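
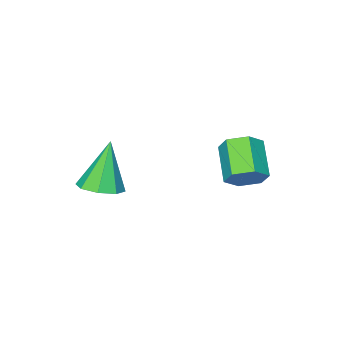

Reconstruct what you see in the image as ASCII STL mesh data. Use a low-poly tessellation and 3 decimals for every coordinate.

solid 
facet normal 0.333 0.137 -0.933
outer loop
vertex 1.155 -1.239 -1.885
vertex 0.704 -1.708 -2.115
vertex 0.691 -1.025 -2.019
endloop
endfacet
facet normal 0.199 0.793 0.576
outer loop
vertex 1.155 -1.239 -1.885
vertex 0.691 -1.025 -2.019
vertex 0.156 -1.932 -0.585
endloop
endfacet
facet normal 0.334 0.137 -0.932
outer loop
vertex 0.691 -1.025 -2.019
vertex 0.704 -1.708 -2.115
vertex 0.235 -1.211 -2.21
endloop
endfacet
facet normal -0.473 0.813 0.338
outer loop
vertex 0.691 -1.025 -2.019
vertex 0.235 -1.211 -2.21
vertex 0.156 -1.932 -0.585
endloop
endfacet
facet normal 0.334 0.137 -0.932
outer loop
vertex 0.235 -1.211 -2.21
vertex 0.704 -1.708 -2.115
vertex 0.054 -1.688 -2.345
endloop
endfacet
facet normal -0.939 0.328 0.100
outer loop
vertex 0.235 -1.211 -2.21
vertex 0.054 -1.688 -2.345
vertex 0.156 -1.932 -0.585
endloop
endfacet
facet normal 0.334 0.136 -0.933
outer loop
vertex 0.054 -1.688 -2.345
vertex 0.704 -1.708 -2.115
vertex 0.253 -2.177 -2.345
endloop
endfacet
facet normal -0.926 -0.377 0.001
outer loop
vertex 0.054 -1.688 -2.345
vertex 0.253 -2.177 -2.345
vertex 0.156 -1.932 -0.585
endloop
endfacet
facet normal 0.334 0.136 -0.933
outer loop
vertex 0.253 -2.177 -2.345
vertex 0.704 -1.708 -2.115
vertex 0.717 -2.392 -2.21
endloop
endfacet
facet normal -0.442 -0.891 0.100
outer loop
vertex 0.253 -2.177 -2.345
vertex 0.717 -2.392 -2.21
vertex 0.156 -1.932 -0.585
endloop
endfacet
facet normal 0.335 0.136 -0.932
outer loop
vertex 0.717 -2.392 -2.21
vertex 0.704 -1.708 -2.115
vertex 1.173 -2.206 -2.019
endloop
endfacet
facet normal 0.231 -0.912 0.338
outer loop
vertex 0.717 -2.392 -2.21
vertex 1.173 -2.206 -2.019
vertex 0.156 -1.932 -0.585
endloop
endfacet
facet normal 0.334 0.135 -0.933
outer loop
vertex 1.173 -2.206 -2.019
vertex 0.704 -1.708 -2.115
vertex 1.354 -1.728 -1.885
endloop
endfacet
facet normal 0.698 -0.426 0.576
outer loop
vertex 1.173 -2.206 -2.019
vertex 1.354 -1.728 -1.885
vertex 0.156 -1.932 -0.585
endloop
endfacet
facet normal 0.334 0.136 -0.933
outer loop
vertex 1.354 -1.728 -1.885
vertex 0.704 -1.708 -2.115
vertex 1.155 -1.239 -1.885
endloop
endfacet
facet normal 0.684 0.278 0.674
outer loop
vertex 1.354 -1.728 -1.885
vertex 1.155 -1.239 -1.885
vertex 0.156 -1.932 -0.585
endloop
endfacet
facet normal 0.447 0.693 -0.565
outer loop
vertex -1.593 1.064 -1.164
vertex -2.104 1.094 -1.531
vertex -2.054 1.471 -1.029
endloop
endfacet
facet normal 0.514 0.317 0.797
outer loop
vertex -1.593 1.064 -1.164
vertex -2.054 1.471 -1.029
vertex -2.166 0.176 -0.441
endloop
endfacet
facet normal 0.514 0.317 0.797
outer loop
vertex -2.166 0.176 -0.441
vertex -2.054 1.471 -1.029
vertex -2.627 0.583 -0.306
endloop
endfacet
facet normal -0.448 -0.694 0.564
outer loop
vertex -2.166 0.176 -0.441
vertex -2.627 0.583 -0.306
vertex -2.676 0.206 -0.809
endloop
endfacet
facet normal 0.448 0.693 -0.565
outer loop
vertex -2.054 1.471 -1.029
vertex -2.104 1.094 -1.531
vertex -2.565 1.501 -1.397
endloop
endfacet
facet normal -0.378 0.719 0.583
outer loop
vertex -2.054 1.471 -1.029
vertex -2.565 1.501 -1.397
vertex -2.627 0.583 -0.306
endloop
endfacet
facet normal -0.378 0.719 0.583
outer loop
vertex -2.627 0.583 -0.306
vertex -2.565 1.501 -1.397
vertex -3.138 0.613 -0.674
endloop
endfacet
facet normal -0.447 -0.694 0.564
outer loop
vertex -2.627 0.583 -0.306
vertex -3.138 0.613 -0.674
vertex -2.676 0.206 -0.809
endloop
endfacet
facet normal 0.448 0.693 -0.564
outer loop
vertex -2.565 1.501 -1.397
vertex -2.104 1.094 -1.531
vertex -2.614 1.124 -1.899
endloop
endfacet
facet normal -0.891 0.401 -0.214
outer loop
vertex -2.565 1.501 -1.397
vertex -2.614 1.124 -1.899
vertex -3.138 0.613 -0.674
endloop
endfacet
facet normal -0.891 0.401 -0.214
outer loop
vertex -3.138 0.613 -0.674
vertex -2.614 1.124 -1.899
vertex -3.187 0.236 -1.176
endloop
endfacet
facet normal -0.446 -0.694 0.565
outer loop
vertex -3.138 0.613 -0.674
vertex -3.187 0.236 -1.176
vertex -2.676 0.206 -0.809
endloop
endfacet
facet normal 0.448 0.694 -0.564
outer loop
vertex -2.614 1.124 -1.899
vertex -2.104 1.094 -1.531
vertex -2.153 0.717 -2.034
endloop
endfacet
facet normal -0.514 -0.317 -0.797
outer loop
vertex -2.614 1.124 -1.899
vertex -2.153 0.717 -2.034
vertex -3.187 0.236 -1.176
endloop
endfacet
facet normal -0.514 -0.317 -0.797
outer loop
vertex -3.187 0.236 -1.176
vertex -2.153 0.717 -2.034
vertex -2.726 -0.171 -1.311
endloop
endfacet
facet normal -0.447 -0.693 0.565
outer loop
vertex -3.187 0.236 -1.176
vertex -2.726 -0.171 -1.311
vertex -2.676 0.206 -0.809
endloop
endfacet
facet normal 0.447 0.694 -0.564
outer loop
vertex -2.153 0.717 -2.034
vertex -2.104 1.094 -1.531
vertex -1.642 0.687 -1.666
endloop
endfacet
facet normal 0.378 -0.719 -0.583
outer loop
vertex -2.153 0.717 -2.034
vertex -1.642 0.687 -1.666
vertex -2.726 -0.171 -1.311
endloop
endfacet
facet normal 0.378 -0.719 -0.583
outer loop
vertex -2.726 -0.171 -1.311
vertex -1.642 0.687 -1.666
vertex -2.215 -0.201 -0.943
endloop
endfacet
facet normal -0.448 -0.693 0.565
outer loop
vertex -2.726 -0.171 -1.311
vertex -2.215 -0.201 -0.943
vertex -2.676 0.206 -0.809
endloop
endfacet
facet normal 0.446 0.694 -0.565
outer loop
vertex -1.642 0.687 -1.666
vertex -2.104 1.094 -1.531
vertex -1.593 1.064 -1.164
endloop
endfacet
facet normal 0.891 -0.401 0.214
outer loop
vertex -1.642 0.687 -1.666
vertex -1.593 1.064 -1.164
vertex -2.215 -0.201 -0.943
endloop
endfacet
facet normal 0.891 -0.401 0.214
outer loop
vertex -2.215 -0.201 -0.943
vertex -1.593 1.064 -1.164
vertex -2.166 0.176 -0.441
endloop
endfacet
facet normal -0.448 -0.693 0.564
outer loop
vertex -2.215 -0.201 -0.943
vertex -2.166 0.176 -0.441
vertex -2.676 0.206 -0.809
endloop
endfacet

endsolid


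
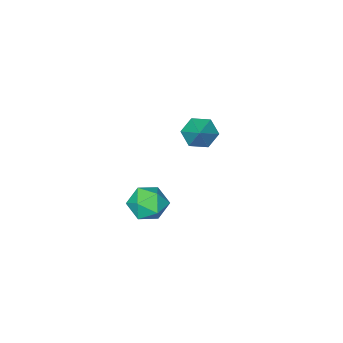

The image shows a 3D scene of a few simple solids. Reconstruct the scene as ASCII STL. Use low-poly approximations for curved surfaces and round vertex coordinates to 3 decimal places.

solid 
facet normal -0.309 0.861 0.405
outer loop
vertex 2.372 3.194 2.121
vertex 1.427 2.873 2.083
vertex 1.983 2.692 2.892
endloop
endfacet
facet normal 0.348 0.696 0.628
outer loop
vertex 2.372 3.194 2.121
vertex 1.983 2.692 2.892
vertex 2.915 2.499 2.59
endloop
endfacet
facet normal 0.769 0.637 0.054
outer loop
vertex 2.372 3.194 2.121
vertex 2.915 2.499 2.59
vertex 2.935 2.56 1.593
endloop
endfacet
facet normal 0.372 0.766 -0.524
outer loop
vertex 2.372 3.194 2.121
vertex 2.935 2.56 1.593
vertex 2.015 2.792 1.28
endloop
endfacet
facet normal -0.295 0.905 -0.307
outer loop
vertex 2.372 3.194 2.121
vertex 2.015 2.792 1.28
vertex 1.427 2.873 2.083
endloop
endfacet
facet normal 0.318 0.056 0.946
outer loop
vertex 2.915 2.499 2.59
vertex 1.983 2.692 2.892
vertex 2.305 1.748 2.84
endloop
endfacet
facet normal -0.744 0.325 0.584
outer loop
vertex 1.983 2.692 2.892
vertex 1.427 2.873 2.083
vertex 1.385 1.98 2.527
endloop
endfacet
facet normal -0.721 0.397 -0.568
outer loop
vertex 1.427 2.873 2.083
vertex 2.015 2.792 1.28
vertex 1.405 2.041 1.53
endloop
endfacet
facet normal 0.356 0.172 -0.919
outer loop
vertex 2.015 2.792 1.28
vertex 2.935 2.56 1.593
vertex 2.337 1.848 1.228
endloop
endfacet
facet normal 0.999 -0.038 0.018
outer loop
vertex 2.935 2.56 1.593
vertex 2.915 2.499 2.59
vertex 2.893 1.667 2.037
endloop
endfacet
facet normal -0.372 -0.766 0.524
outer loop
vertex 1.948 1.346 1.999
vertex 2.305 1.748 2.84
vertex 1.385 1.98 2.527
endloop
endfacet
facet normal -0.769 -0.637 -0.054
outer loop
vertex 1.948 1.346 1.999
vertex 1.385 1.98 2.527
vertex 1.405 2.041 1.53
endloop
endfacet
facet normal -0.348 -0.696 -0.628
outer loop
vertex 1.948 1.346 1.999
vertex 1.405 2.041 1.53
vertex 2.337 1.848 1.228
endloop
endfacet
facet normal 0.309 -0.861 -0.405
outer loop
vertex 1.948 1.346 1.999
vertex 2.337 1.848 1.228
vertex 2.893 1.667 2.037
endloop
endfacet
facet normal 0.295 -0.905 0.307
outer loop
vertex 1.948 1.346 1.999
vertex 2.893 1.667 2.037
vertex 2.305 1.748 2.84
endloop
endfacet
facet normal -0.356 -0.172 0.919
outer loop
vertex 1.385 1.98 2.527
vertex 2.305 1.748 2.84
vertex 1.983 2.692 2.892
endloop
endfacet
facet normal -0.999 0.038 -0.018
outer loop
vertex 1.405 2.041 1.53
vertex 1.385 1.98 2.527
vertex 1.427 2.873 2.083
endloop
endfacet
facet normal -0.318 -0.056 -0.946
outer loop
vertex 2.337 1.848 1.228
vertex 1.405 2.041 1.53
vertex 2.015 2.792 1.28
endloop
endfacet
facet normal 0.744 -0.325 -0.584
outer loop
vertex 2.893 1.667 2.037
vertex 2.337 1.848 1.228
vertex 2.935 2.56 1.593
endloop
endfacet
facet normal 0.721 -0.397 0.568
outer loop
vertex 2.305 1.748 2.84
vertex 2.893 1.667 2.037
vertex 2.915 2.499 2.59
endloop
endfacet
facet normal -0.520 -0.598 -0.610
outer loop
vertex -3.203 -1.492 0.79
vertex -3.876 -1.515 1.387
vertex -3.861 -0.879 0.75
endloop
endfacet
facet normal 0.630 0.649 -0.427
outer loop
vertex -3.203 -1.492 0.79
vertex -3.861 -0.879 0.75
vertex -3.084 -0.605 2.313
endloop
endfacet
facet normal -0.521 -0.598 -0.609
outer loop
vertex -3.861 -0.879 0.75
vertex -3.876 -1.515 1.387
vertex -4.534 -0.902 1.348
endloop
endfacet
facet normal -0.130 0.986 -0.108
outer loop
vertex -3.861 -0.879 0.75
vertex -4.534 -0.902 1.348
vertex -3.084 -0.605 2.313
endloop
endfacet
facet normal -0.521 -0.598 -0.609
outer loop
vertex -4.534 -0.902 1.348
vertex -3.876 -1.515 1.387
vertex -4.548 -1.538 1.985
endloop
endfacet
facet normal -0.522 0.609 0.597
outer loop
vertex -4.534 -0.902 1.348
vertex -4.548 -1.538 1.985
vertex -3.084 -0.605 2.313
endloop
endfacet
facet normal -0.521 -0.599 -0.608
outer loop
vertex -4.548 -1.538 1.985
vertex -3.876 -1.515 1.387
vertex -3.89 -2.15 2.024
endloop
endfacet
facet normal -0.154 -0.103 0.983
outer loop
vertex -4.548 -1.538 1.985
vertex -3.89 -2.15 2.024
vertex -3.084 -0.605 2.313
endloop
endfacet
facet normal -0.520 -0.599 -0.609
outer loop
vertex -3.89 -2.15 2.024
vertex -3.876 -1.515 1.387
vertex -3.218 -2.127 1.427
endloop
endfacet
facet normal 0.605 -0.440 0.664
outer loop
vertex -3.89 -2.15 2.024
vertex -3.218 -2.127 1.427
vertex -3.084 -0.605 2.313
endloop
endfacet
facet normal -0.520 -0.599 -0.609
outer loop
vertex -3.218 -2.127 1.427
vertex -3.876 -1.515 1.387
vertex -3.203 -1.492 0.79
endloop
endfacet
facet normal 0.997 -0.064 -0.041
outer loop
vertex -3.218 -2.127 1.427
vertex -3.203 -1.492 0.79
vertex -3.084 -0.605 2.313
endloop
endfacet

endsolid


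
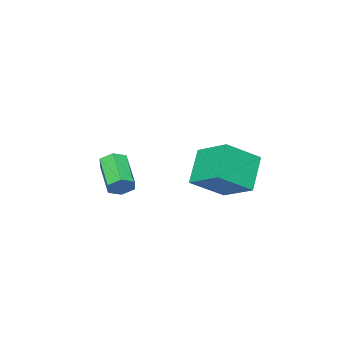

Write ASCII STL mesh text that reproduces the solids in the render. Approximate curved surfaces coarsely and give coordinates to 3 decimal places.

solid 
facet normal 0.461 0.739 -0.492
outer loop
vertex -0.013 -3.74 0.605
vertex -0.358 -3.295 0.95
vertex 0.225 -3.508 1.176
endloop
endfacet
facet normal 0.811 -0.576 -0.104
outer loop
vertex -0.013 -3.74 0.605
vertex 0.225 -3.508 1.176
vertex -0.858 -5.091 1.506
endloop
endfacet
facet normal 0.811 -0.576 -0.104
outer loop
vertex -0.858 -5.091 1.506
vertex 0.225 -3.508 1.176
vertex -0.62 -4.859 2.076
endloop
endfacet
facet normal -0.462 -0.737 0.493
outer loop
vertex -0.858 -5.091 1.506
vertex -0.62 -4.859 2.076
vertex -1.202 -4.645 1.85
endloop
endfacet
facet normal 0.461 0.738 -0.493
outer loop
vertex 0.225 -3.508 1.176
vertex -0.358 -3.295 0.95
vertex -0.12 -3.063 1.52
endloop
endfacet
facet normal 0.717 0.016 0.697
outer loop
vertex 0.225 -3.508 1.176
vertex -0.12 -3.063 1.52
vertex -0.62 -4.859 2.076
endloop
endfacet
facet normal 0.717 0.016 0.697
outer loop
vertex -0.62 -4.859 2.076
vertex -0.12 -3.063 1.52
vertex -0.965 -4.414 2.421
endloop
endfacet
facet normal -0.462 -0.739 0.491
outer loop
vertex -0.62 -4.859 2.076
vertex -0.965 -4.414 2.421
vertex -1.202 -4.645 1.85
endloop
endfacet
facet normal 0.462 0.737 -0.493
outer loop
vertex -0.12 -3.063 1.52
vertex -0.358 -3.295 0.95
vertex -0.702 -2.849 1.294
endloop
endfacet
facet normal -0.093 0.592 0.800
outer loop
vertex -0.12 -3.063 1.52
vertex -0.702 -2.849 1.294
vertex -0.965 -4.414 2.421
endloop
endfacet
facet normal -0.093 0.592 0.800
outer loop
vertex -0.965 -4.414 2.421
vertex -0.702 -2.849 1.294
vertex -1.547 -4.2 2.195
endloop
endfacet
facet normal -0.462 -0.739 0.491
outer loop
vertex -0.965 -4.414 2.421
vertex -1.547 -4.2 2.195
vertex -1.202 -4.645 1.85
endloop
endfacet
facet normal 0.462 0.737 -0.493
outer loop
vertex -0.702 -2.849 1.294
vertex -0.358 -3.295 0.95
vertex -0.94 -3.081 0.724
endloop
endfacet
facet normal -0.811 0.576 0.104
outer loop
vertex -0.702 -2.849 1.294
vertex -0.94 -3.081 0.724
vertex -1.547 -4.2 2.195
endloop
endfacet
facet normal -0.811 0.576 0.104
outer loop
vertex -1.547 -4.2 2.195
vertex -0.94 -3.081 0.724
vertex -1.785 -4.432 1.624
endloop
endfacet
facet normal -0.461 -0.739 0.492
outer loop
vertex -1.547 -4.2 2.195
vertex -1.785 -4.432 1.624
vertex -1.202 -4.645 1.85
endloop
endfacet
facet normal 0.462 0.739 -0.491
outer loop
vertex -0.94 -3.081 0.724
vertex -0.358 -3.295 0.95
vertex -0.595 -3.526 0.379
endloop
endfacet
facet normal -0.717 -0.016 -0.697
outer loop
vertex -0.94 -3.081 0.724
vertex -0.595 -3.526 0.379
vertex -1.785 -4.432 1.624
endloop
endfacet
facet normal -0.717 -0.017 -0.697
outer loop
vertex -1.785 -4.432 1.624
vertex -0.595 -3.526 0.379
vertex -1.44 -4.877 1.28
endloop
endfacet
facet normal -0.461 -0.738 0.493
outer loop
vertex -1.785 -4.432 1.624
vertex -1.44 -4.877 1.28
vertex -1.202 -4.645 1.85
endloop
endfacet
facet normal 0.462 0.739 -0.491
outer loop
vertex -0.595 -3.526 0.379
vertex -0.358 -3.295 0.95
vertex -0.013 -3.74 0.605
endloop
endfacet
facet normal 0.093 -0.592 -0.800
outer loop
vertex -0.595 -3.526 0.379
vertex -0.013 -3.74 0.605
vertex -1.44 -4.877 1.28
endloop
endfacet
facet normal 0.093 -0.592 -0.800
outer loop
vertex -1.44 -4.877 1.28
vertex -0.013 -3.74 0.605
vertex -0.858 -5.091 1.506
endloop
endfacet
facet normal -0.462 -0.737 0.493
outer loop
vertex -1.44 -4.877 1.28
vertex -0.858 -5.091 1.506
vertex -1.202 -4.645 1.85
endloop
endfacet
facet normal -0.613 -0.317 0.724
outer loop
vertex -2.528 -0.987 3.105
vertex -2.435 0.685 3.915
vertex -4.011 -0.417 2.1
endloop
endfacet
facet normal -0.050 -0.899 -0.435
outer loop
vertex -2.865 0.175 0.745
vertex -2.528 -0.987 3.105
vertex -4.011 -0.417 2.1
endloop
endfacet
facet normal -0.613 -0.316 0.724
outer loop
vertex -4.011 -0.417 2.1
vertex -2.435 0.685 3.915
vertex -3.918 1.255 2.909
endloop
endfacet
facet normal -0.789 0.303 -0.535
outer loop
vertex -3.918 1.255 2.909
vertex -2.865 0.175 0.745
vertex -4.011 -0.417 2.1
endloop
endfacet
facet normal 0.789 -0.303 0.535
outer loop
vertex -2.528 -0.987 3.105
vertex -1.289 1.277 2.56
vertex -2.435 0.685 3.915
endloop
endfacet
facet normal -0.050 -0.899 -0.435
outer loop
vertex -1.382 -0.395 1.751
vertex -2.528 -0.987 3.105
vertex -2.865 0.175 0.745
endloop
endfacet
facet normal 0.789 -0.303 0.535
outer loop
vertex -1.382 -0.395 1.751
vertex -1.289 1.277 2.56
vertex -2.528 -0.987 3.105
endloop
endfacet
facet normal 0.050 0.899 0.435
outer loop
vertex -2.435 0.685 3.915
vertex -1.289 1.277 2.56
vertex -3.918 1.255 2.909
endloop
endfacet
facet normal -0.789 0.303 -0.535
outer loop
vertex -2.772 1.847 1.555
vertex -2.865 0.175 0.745
vertex -3.918 1.255 2.909
endloop
endfacet
facet normal 0.050 0.899 0.436
outer loop
vertex -3.918 1.255 2.909
vertex -1.289 1.277 2.56
vertex -2.772 1.847 1.555
endloop
endfacet
facet normal 0.613 0.317 -0.724
outer loop
vertex -2.772 1.847 1.555
vertex -1.382 -0.395 1.751
vertex -2.865 0.175 0.745
endloop
endfacet
facet normal 0.613 0.316 -0.724
outer loop
vertex -1.289 1.277 2.56
vertex -1.382 -0.395 1.751
vertex -2.772 1.847 1.555
endloop
endfacet

endsolid


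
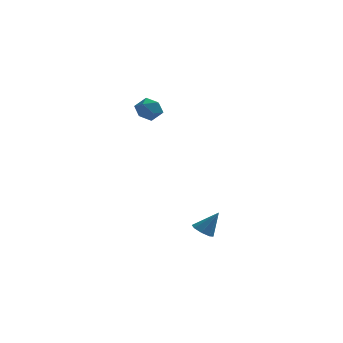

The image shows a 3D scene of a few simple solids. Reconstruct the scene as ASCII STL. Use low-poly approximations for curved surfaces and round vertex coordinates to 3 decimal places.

solid 
facet normal -0.636 -0.092 0.766
outer loop
vertex -2.399 2.558 3.318
vertex -1.993 2.085 3.598
vertex -1.904 2.745 3.751
endloop
endfacet
facet normal -0.652 0.570 0.500
outer loop
vertex -2.399 2.558 3.318
vertex -1.904 2.745 3.751
vertex -2.019 3.11 3.185
endloop
endfacet
facet normal -0.829 0.525 -0.191
outer loop
vertex -2.399 2.558 3.318
vertex -2.019 3.11 3.185
vertex -2.178 2.676 2.682
endloop
endfacet
facet normal -0.922 -0.164 -0.351
outer loop
vertex -2.399 2.558 3.318
vertex -2.178 2.676 2.682
vertex -2.162 2.042 2.937
endloop
endfacet
facet normal -0.802 -0.546 0.241
outer loop
vertex -2.399 2.558 3.318
vertex -2.162 2.042 2.937
vertex -1.993 2.085 3.598
endloop
endfacet
facet normal 0.006 0.841 0.541
outer loop
vertex -2.019 3.11 3.185
vertex -1.904 2.745 3.751
vertex -1.378 2.978 3.383
endloop
endfacet
facet normal 0.033 -0.230 0.973
outer loop
vertex -1.904 2.745 3.751
vertex -1.993 2.085 3.598
vertex -1.362 2.344 3.638
endloop
endfacet
facet normal -0.237 -0.964 0.123
outer loop
vertex -1.993 2.085 3.598
vertex -2.162 2.042 2.937
vertex -1.521 1.91 3.135
endloop
endfacet
facet normal -0.430 -0.346 -0.834
outer loop
vertex -2.162 2.042 2.937
vertex -2.178 2.676 2.682
vertex -1.636 2.275 2.569
endloop
endfacet
facet normal -0.279 0.769 -0.575
outer loop
vertex -2.178 2.676 2.682
vertex -2.019 3.11 3.185
vertex -1.547 2.935 2.722
endloop
endfacet
facet normal 0.922 0.164 0.351
outer loop
vertex -1.141 2.462 3.002
vertex -1.378 2.978 3.383
vertex -1.362 2.344 3.638
endloop
endfacet
facet normal 0.829 -0.525 0.191
outer loop
vertex -1.141 2.462 3.002
vertex -1.362 2.344 3.638
vertex -1.521 1.91 3.135
endloop
endfacet
facet normal 0.652 -0.570 -0.500
outer loop
vertex -1.141 2.462 3.002
vertex -1.521 1.91 3.135
vertex -1.636 2.275 2.569
endloop
endfacet
facet normal 0.636 0.092 -0.766
outer loop
vertex -1.141 2.462 3.002
vertex -1.636 2.275 2.569
vertex -1.547 2.935 2.722
endloop
endfacet
facet normal 0.802 0.546 -0.241
outer loop
vertex -1.141 2.462 3.002
vertex -1.547 2.935 2.722
vertex -1.378 2.978 3.383
endloop
endfacet
facet normal 0.430 0.346 0.834
outer loop
vertex -1.362 2.344 3.638
vertex -1.378 2.978 3.383
vertex -1.904 2.745 3.751
endloop
endfacet
facet normal 0.279 -0.769 0.575
outer loop
vertex -1.521 1.91 3.135
vertex -1.362 2.344 3.638
vertex -1.993 2.085 3.598
endloop
endfacet
facet normal -0.006 -0.841 -0.541
outer loop
vertex -1.636 2.275 2.569
vertex -1.521 1.91 3.135
vertex -2.162 2.042 2.937
endloop
endfacet
facet normal -0.033 0.230 -0.973
outer loop
vertex -1.547 2.935 2.722
vertex -1.636 2.275 2.569
vertex -2.178 2.676 2.682
endloop
endfacet
facet normal 0.237 0.964 -0.123
outer loop
vertex -1.378 2.978 3.383
vertex -1.547 2.935 2.722
vertex -2.019 3.11 3.185
endloop
endfacet
facet normal -0.545 -0.170 -0.821
outer loop
vertex 0.993 -0.154 -3.229
vertex 0.684 0.286 -3.115
vertex 1.145 0.198 -3.403
endloop
endfacet
facet normal 0.907 -0.418 -0.052
outer loop
vertex 0.993 -0.154 -3.229
vertex 1.145 0.198 -3.403
vertex 1.356 0.494 -2.105
endloop
endfacet
facet normal -0.545 -0.167 -0.821
outer loop
vertex 1.145 0.198 -3.403
vertex 0.684 0.286 -3.115
vertex 1.027 0.602 -3.407
endloop
endfacet
facet normal 0.938 0.272 -0.214
outer loop
vertex 1.145 0.198 -3.403
vertex 1.027 0.602 -3.407
vertex 1.356 0.494 -2.105
endloop
endfacet
facet normal -0.544 -0.169 -0.822
outer loop
vertex 1.027 0.602 -3.407
vertex 0.684 0.286 -3.115
vertex 0.708 0.821 -3.241
endloop
endfacet
facet normal 0.541 0.839 -0.067
outer loop
vertex 1.027 0.602 -3.407
vertex 0.708 0.821 -3.241
vertex 1.356 0.494 -2.105
endloop
endfacet
facet normal -0.547 -0.169 -0.820
outer loop
vertex 0.708 0.821 -3.241
vertex 0.684 0.286 -3.115
vertex 0.376 0.727 -3.0
endloop
endfacet
facet normal -0.050 0.952 0.302
outer loop
vertex 0.708 0.821 -3.241
vertex 0.376 0.727 -3.0
vertex 1.356 0.494 -2.105
endloop
endfacet
facet normal -0.546 -0.167 -0.821
outer loop
vertex 0.376 0.727 -3.0
vertex 0.684 0.286 -3.115
vertex 0.224 0.375 -2.827
endloop
endfacet
facet normal -0.491 0.546 0.679
outer loop
vertex 0.376 0.727 -3.0
vertex 0.224 0.375 -2.827
vertex 1.356 0.494 -2.105
endloop
endfacet
facet normal -0.546 -0.170 -0.820
outer loop
vertex 0.224 0.375 -2.827
vertex 0.684 0.286 -3.115
vertex 0.342 -0.029 -2.822
endloop
endfacet
facet normal -0.522 -0.142 0.841
outer loop
vertex 0.224 0.375 -2.827
vertex 0.342 -0.029 -2.822
vertex 1.356 0.494 -2.105
endloop
endfacet
facet normal -0.547 -0.169 -0.820
outer loop
vertex 0.342 -0.029 -2.822
vertex 0.684 0.286 -3.115
vertex 0.66 -0.249 -2.989
endloop
endfacet
facet normal -0.126 -0.709 0.694
outer loop
vertex 0.342 -0.029 -2.822
vertex 0.66 -0.249 -2.989
vertex 1.356 0.494 -2.105
endloop
endfacet
facet normal -0.544 -0.169 -0.822
outer loop
vertex 0.66 -0.249 -2.989
vertex 0.684 0.286 -3.115
vertex 0.993 -0.154 -3.229
endloop
endfacet
facet normal 0.468 -0.823 0.323
outer loop
vertex 0.66 -0.249 -2.989
vertex 0.993 -0.154 -3.229
vertex 1.356 0.494 -2.105
endloop
endfacet

endsolid


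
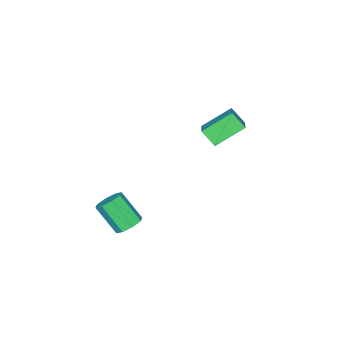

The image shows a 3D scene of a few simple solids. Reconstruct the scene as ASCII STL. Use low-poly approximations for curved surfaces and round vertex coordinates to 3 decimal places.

solid 
facet normal -0.060 0.659 -0.750
outer loop
vertex 4.533 -2.371 -2.174
vertex 3.742 -2.588 -2.302
vertex 4.127 -2.021 -1.834
endloop
endfacet
facet normal 0.766 0.511 0.389
outer loop
vertex 4.533 -2.371 -2.174
vertex 4.127 -2.021 -1.834
vertex 4.649 -3.676 -0.689
endloop
endfacet
facet normal 0.767 0.511 0.389
outer loop
vertex 4.649 -3.676 -0.689
vertex 4.127 -2.021 -1.834
vertex 4.243 -3.325 -0.349
endloop
endfacet
facet normal 0.058 -0.659 0.750
outer loop
vertex 4.649 -3.676 -0.689
vertex 4.243 -3.325 -0.349
vertex 3.858 -3.892 -0.818
endloop
endfacet
facet normal -0.057 0.658 -0.750
outer loop
vertex 4.127 -2.021 -1.834
vertex 3.742 -2.588 -2.302
vertex 3.495 -2.002 -1.769
endloop
endfacet
facet normal 0.090 0.752 0.653
outer loop
vertex 4.127 -2.021 -1.834
vertex 3.495 -2.002 -1.769
vertex 4.243 -3.325 -0.349
endloop
endfacet
facet normal 0.089 0.752 0.654
outer loop
vertex 4.243 -3.325 -0.349
vertex 3.495 -2.002 -1.769
vertex 3.611 -3.307 -0.284
endloop
endfacet
facet normal 0.058 -0.659 0.749
outer loop
vertex 4.243 -3.325 -0.349
vertex 3.611 -3.307 -0.284
vertex 3.858 -3.892 -0.818
endloop
endfacet
facet normal -0.060 0.658 -0.751
outer loop
vertex 3.495 -2.002 -1.769
vertex 3.742 -2.588 -2.302
vertex 3.008 -2.327 -2.015
endloop
endfacet
facet normal -0.639 0.552 0.535
outer loop
vertex 3.495 -2.002 -1.769
vertex 3.008 -2.327 -2.015
vertex 3.611 -3.307 -0.284
endloop
endfacet
facet normal -0.639 0.552 0.535
outer loop
vertex 3.611 -3.307 -0.284
vertex 3.008 -2.327 -2.015
vertex 3.124 -3.631 -0.531
endloop
endfacet
facet normal 0.059 -0.659 0.749
outer loop
vertex 3.611 -3.307 -0.284
vertex 3.124 -3.631 -0.531
vertex 3.858 -3.892 -0.818
endloop
endfacet
facet normal -0.058 0.660 -0.749
outer loop
vertex 3.008 -2.327 -2.015
vertex 3.742 -2.588 -2.302
vertex 2.951 -2.804 -2.431
endloop
endfacet
facet normal -0.994 0.029 0.103
outer loop
vertex 3.008 -2.327 -2.015
vertex 2.951 -2.804 -2.431
vertex 3.124 -3.631 -0.531
endloop
endfacet
facet normal -0.994 0.029 0.103
outer loop
vertex 3.124 -3.631 -0.531
vertex 2.951 -2.804 -2.431
vertex 3.067 -4.109 -0.946
endloop
endfacet
facet normal 0.059 -0.658 0.750
outer loop
vertex 3.124 -3.631 -0.531
vertex 3.067 -4.109 -0.946
vertex 3.858 -3.892 -0.818
endloop
endfacet
facet normal -0.058 0.659 -0.750
outer loop
vertex 2.951 -2.804 -2.431
vertex 3.742 -2.588 -2.302
vertex 3.357 -3.155 -2.771
endloop
endfacet
facet normal -0.767 -0.511 -0.389
outer loop
vertex 2.951 -2.804 -2.431
vertex 3.357 -3.155 -2.771
vertex 3.067 -4.109 -0.946
endloop
endfacet
facet normal -0.766 -0.511 -0.389
outer loop
vertex 3.067 -4.109 -0.946
vertex 3.357 -3.155 -2.771
vertex 3.473 -4.459 -1.286
endloop
endfacet
facet normal 0.060 -0.659 0.750
outer loop
vertex 3.067 -4.109 -0.946
vertex 3.473 -4.459 -1.286
vertex 3.858 -3.892 -0.818
endloop
endfacet
facet normal -0.058 0.659 -0.749
outer loop
vertex 3.357 -3.155 -2.771
vertex 3.742 -2.588 -2.302
vertex 3.989 -3.173 -2.836
endloop
endfacet
facet normal -0.089 -0.752 -0.653
outer loop
vertex 3.357 -3.155 -2.771
vertex 3.989 -3.173 -2.836
vertex 3.473 -4.459 -1.286
endloop
endfacet
facet normal -0.090 -0.752 -0.653
outer loop
vertex 3.473 -4.459 -1.286
vertex 3.989 -3.173 -2.836
vertex 4.105 -4.478 -1.351
endloop
endfacet
facet normal 0.057 -0.658 0.750
outer loop
vertex 3.473 -4.459 -1.286
vertex 4.105 -4.478 -1.351
vertex 3.858 -3.892 -0.818
endloop
endfacet
facet normal -0.059 0.659 -0.749
outer loop
vertex 3.989 -3.173 -2.836
vertex 3.742 -2.588 -2.302
vertex 4.476 -2.849 -2.589
endloop
endfacet
facet normal 0.639 -0.552 -0.535
outer loop
vertex 3.989 -3.173 -2.836
vertex 4.476 -2.849 -2.589
vertex 4.105 -4.478 -1.351
endloop
endfacet
facet normal 0.639 -0.552 -0.535
outer loop
vertex 4.105 -4.478 -1.351
vertex 4.476 -2.849 -2.589
vertex 4.592 -4.153 -1.105
endloop
endfacet
facet normal 0.060 -0.658 0.751
outer loop
vertex 4.105 -4.478 -1.351
vertex 4.592 -4.153 -1.105
vertex 3.858 -3.892 -0.818
endloop
endfacet
facet normal -0.059 0.658 -0.750
outer loop
vertex 4.476 -2.849 -2.589
vertex 3.742 -2.588 -2.302
vertex 4.533 -2.371 -2.174
endloop
endfacet
facet normal 0.994 -0.029 -0.103
outer loop
vertex 4.476 -2.849 -2.589
vertex 4.533 -2.371 -2.174
vertex 4.592 -4.153 -1.105
endloop
endfacet
facet normal 0.994 -0.029 -0.103
outer loop
vertex 4.592 -4.153 -1.105
vertex 4.533 -2.371 -2.174
vertex 4.649 -3.676 -0.689
endloop
endfacet
facet normal 0.058 -0.660 0.749
outer loop
vertex 4.592 -4.153 -1.105
vertex 4.649 -3.676 -0.689
vertex 3.858 -3.892 -0.818
endloop
endfacet
facet normal -0.696 -0.544 -0.469
outer loop
vertex -4.14 -1.978 2.698
vertex -4.23 -1.14 1.858
vertex -2.704 -2.893 1.629
endloop
endfacet
facet normal 0.076 -0.705 0.705
outer loop
vertex -1.41 -1.88 2.502
vertex -4.14 -1.978 2.698
vertex -2.704 -2.893 1.629
endloop
endfacet
facet normal -0.695 -0.544 -0.469
outer loop
vertex -2.704 -2.893 1.629
vertex -4.23 -1.14 1.858
vertex -2.794 -2.054 0.79
endloop
endfacet
facet normal 0.715 -0.455 -0.531
outer loop
vertex -2.794 -2.054 0.79
vertex -1.41 -1.88 2.502
vertex -2.704 -2.893 1.629
endloop
endfacet
facet normal -0.715 0.455 0.531
outer loop
vertex -4.14 -1.978 2.698
vertex -2.936 -0.127 2.731
vertex -4.23 -1.14 1.858
endloop
endfacet
facet normal 0.076 -0.705 0.705
outer loop
vertex -2.846 -0.966 3.57
vertex -4.14 -1.978 2.698
vertex -1.41 -1.88 2.502
endloop
endfacet
facet normal -0.714 0.455 0.532
outer loop
vertex -2.846 -0.966 3.57
vertex -2.936 -0.127 2.731
vertex -4.14 -1.978 2.698
endloop
endfacet
facet normal -0.076 0.705 -0.705
outer loop
vertex -4.23 -1.14 1.858
vertex -2.936 -0.127 2.731
vertex -2.794 -2.054 0.79
endloop
endfacet
facet normal 0.714 -0.456 -0.531
outer loop
vertex -1.5 -1.042 1.662
vertex -1.41 -1.88 2.502
vertex -2.794 -2.054 0.79
endloop
endfacet
facet normal -0.076 0.705 -0.705
outer loop
vertex -2.794 -2.054 0.79
vertex -2.936 -0.127 2.731
vertex -1.5 -1.042 1.662
endloop
endfacet
facet normal 0.695 0.545 0.469
outer loop
vertex -1.5 -1.042 1.662
vertex -2.846 -0.966 3.57
vertex -1.41 -1.88 2.502
endloop
endfacet
facet normal 0.696 0.544 0.469
outer loop
vertex -2.936 -0.127 2.731
vertex -2.846 -0.966 3.57
vertex -1.5 -1.042 1.662
endloop
endfacet

endsolid


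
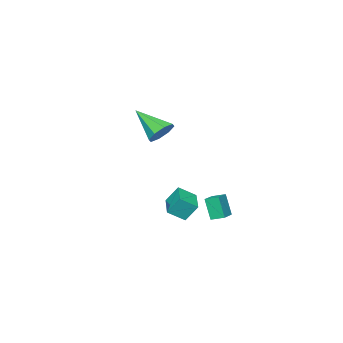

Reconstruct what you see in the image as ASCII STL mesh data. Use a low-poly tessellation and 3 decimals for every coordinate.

solid 
facet normal -0.294 0.477 0.828
outer loop
vertex -1.337 -2.369 -2.721
vertex -0.132 -1.249 -2.937
vertex -2.07 -1.704 -3.364
endloop
endfacet
facet normal -0.727 -0.675 0.131
outer loop
vertex -1.708 -2.291 -4.383
vertex -1.337 -2.369 -2.721
vertex -2.07 -1.704 -3.364
endloop
endfacet
facet normal -0.294 0.477 0.828
outer loop
vertex -2.07 -1.704 -3.364
vertex -0.132 -1.249 -2.937
vertex -0.864 -0.584 -3.58
endloop
endfacet
facet normal -0.621 0.563 -0.545
outer loop
vertex -0.864 -0.584 -3.58
vertex -1.708 -2.291 -4.383
vertex -2.07 -1.704 -3.364
endloop
endfacet
facet normal 0.621 -0.563 0.545
outer loop
vertex -1.337 -2.369 -2.721
vertex 0.23 -1.836 -3.956
vertex -0.132 -1.249 -2.937
endloop
endfacet
facet normal -0.727 -0.674 0.131
outer loop
vertex -0.976 -2.956 -3.74
vertex -1.337 -2.369 -2.721
vertex -1.708 -2.291 -4.383
endloop
endfacet
facet normal 0.621 -0.564 0.545
outer loop
vertex -0.976 -2.956 -3.74
vertex 0.23 -1.836 -3.956
vertex -1.337 -2.369 -2.721
endloop
endfacet
facet normal 0.727 0.674 -0.130
outer loop
vertex -0.132 -1.249 -2.937
vertex 0.23 -1.836 -3.956
vertex -0.864 -0.584 -3.58
endloop
endfacet
facet normal -0.621 0.563 -0.545
outer loop
vertex -0.503 -1.171 -4.599
vertex -1.708 -2.291 -4.383
vertex -0.864 -0.584 -3.58
endloop
endfacet
facet normal 0.727 0.674 -0.131
outer loop
vertex -0.864 -0.584 -3.58
vertex 0.23 -1.836 -3.956
vertex -0.503 -1.171 -4.599
endloop
endfacet
facet normal 0.295 -0.477 -0.828
outer loop
vertex -0.503 -1.171 -4.599
vertex -0.976 -2.956 -3.74
vertex -1.708 -2.291 -4.383
endloop
endfacet
facet normal 0.294 -0.477 -0.828
outer loop
vertex 0.23 -1.836 -3.956
vertex -0.976 -2.956 -3.74
vertex -0.503 -1.171 -4.599
endloop
endfacet
facet normal -0.057 0.795 -0.603
outer loop
vertex 2.958 -0.596 2.28
vertex 2.66 -0.122 2.933
vertex 3.44 -0.304 2.619
endloop
endfacet
facet normal 0.654 -0.669 -0.354
outer loop
vertex 2.958 -0.596 2.28
vertex 3.44 -0.304 2.619
vertex 2.78 -1.778 4.187
endloop
endfacet
facet normal -0.057 0.796 -0.602
outer loop
vertex 3.44 -0.304 2.619
vertex 2.66 -0.122 2.933
vertex 3.466 0.094 3.143
endloop
endfacet
facet normal 0.952 -0.264 0.153
outer loop
vertex 3.44 -0.304 2.619
vertex 3.466 0.094 3.143
vertex 2.78 -1.778 4.187
endloop
endfacet
facet normal -0.056 0.796 -0.603
outer loop
vertex 3.466 0.094 3.143
vertex 2.66 -0.122 2.933
vertex 3.02 0.366 3.543
endloop
endfacet
facet normal 0.705 0.131 0.697
outer loop
vertex 3.466 0.094 3.143
vertex 3.02 0.366 3.543
vertex 2.78 -1.778 4.187
endloop
endfacet
facet normal -0.059 0.796 -0.602
outer loop
vertex 3.02 0.366 3.543
vertex 2.66 -0.122 2.933
vertex 2.363 0.351 3.587
endloop
endfacet
facet normal 0.058 0.281 0.958
outer loop
vertex 3.02 0.366 3.543
vertex 2.363 0.351 3.587
vertex 2.78 -1.778 4.187
endloop
endfacet
facet normal -0.058 0.796 -0.602
outer loop
vertex 2.363 0.351 3.587
vertex 2.66 -0.122 2.933
vertex 1.88 0.059 3.247
endloop
endfacet
facet normal -0.613 0.101 0.784
outer loop
vertex 2.363 0.351 3.587
vertex 1.88 0.059 3.247
vertex 2.78 -1.778 4.187
endloop
endfacet
facet normal -0.058 0.796 -0.603
outer loop
vertex 1.88 0.059 3.247
vertex 2.66 -0.122 2.933
vertex 1.855 -0.339 2.724
endloop
endfacet
facet normal -0.911 -0.305 0.276
outer loop
vertex 1.88 0.059 3.247
vertex 1.855 -0.339 2.724
vertex 2.78 -1.778 4.187
endloop
endfacet
facet normal -0.058 0.796 -0.603
outer loop
vertex 1.855 -0.339 2.724
vertex 2.66 -0.122 2.933
vertex 2.301 -0.61 2.323
endloop
endfacet
facet normal -0.664 -0.698 -0.267
outer loop
vertex 1.855 -0.339 2.724
vertex 2.301 -0.61 2.323
vertex 2.78 -1.778 4.187
endloop
endfacet
facet normal -0.056 0.796 -0.603
outer loop
vertex 2.301 -0.61 2.323
vertex 2.66 -0.122 2.933
vertex 2.958 -0.596 2.28
endloop
endfacet
facet normal -0.016 -0.849 -0.528
outer loop
vertex 2.301 -0.61 2.323
vertex 2.958 -0.596 2.28
vertex 2.78 -1.778 4.187
endloop
endfacet
facet normal -0.917 -0.344 -0.200
outer loop
vertex -1.65 -0.29 -2.944
vertex -1.963 0.407 -2.707
vertex -1.546 0.211 -4.28
endloop
endfacet
facet normal 0.391 -0.872 -0.296
outer loop
vertex -0.417 0.633 -4.033
vertex -1.65 -0.29 -2.944
vertex -1.546 0.211 -4.28
endloop
endfacet
facet normal -0.918 -0.343 -0.201
outer loop
vertex -1.546 0.211 -4.28
vertex -1.963 0.407 -2.707
vertex -1.858 0.908 -4.043
endloop
endfacet
facet normal 0.073 0.350 -0.934
outer loop
vertex -1.858 0.908 -4.043
vertex -0.417 0.633 -4.033
vertex -1.546 0.211 -4.28
endloop
endfacet
facet normal -0.073 -0.350 0.934
outer loop
vertex -1.65 -0.29 -2.944
vertex -0.834 0.829 -2.46
vertex -1.963 0.407 -2.707
endloop
endfacet
facet normal 0.391 -0.872 -0.296
outer loop
vertex -0.522 0.132 -2.697
vertex -1.65 -0.29 -2.944
vertex -0.417 0.633 -4.033
endloop
endfacet
facet normal -0.073 -0.350 0.934
outer loop
vertex -0.522 0.132 -2.697
vertex -0.834 0.829 -2.46
vertex -1.65 -0.29 -2.944
endloop
endfacet
facet normal -0.391 0.872 0.296
outer loop
vertex -1.963 0.407 -2.707
vertex -0.834 0.829 -2.46
vertex -1.858 0.908 -4.043
endloop
endfacet
facet normal 0.073 0.350 -0.934
outer loop
vertex -0.73 1.33 -3.796
vertex -0.417 0.633 -4.033
vertex -1.858 0.908 -4.043
endloop
endfacet
facet normal -0.391 0.871 0.296
outer loop
vertex -1.858 0.908 -4.043
vertex -0.834 0.829 -2.46
vertex -0.73 1.33 -3.796
endloop
endfacet
facet normal 0.917 0.344 0.201
outer loop
vertex -0.73 1.33 -3.796
vertex -0.522 0.132 -2.697
vertex -0.417 0.633 -4.033
endloop
endfacet
facet normal 0.918 0.343 0.200
outer loop
vertex -0.834 0.829 -2.46
vertex -0.522 0.132 -2.697
vertex -0.73 1.33 -3.796
endloop
endfacet

endsolid


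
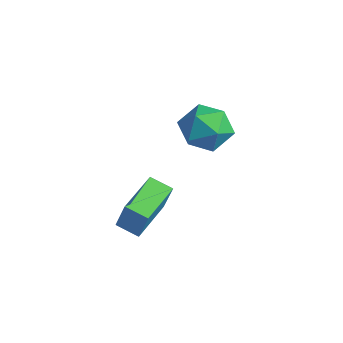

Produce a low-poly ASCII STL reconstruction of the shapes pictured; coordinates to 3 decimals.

solid 
facet normal -0.799 0.588 0.126
outer loop
vertex -2.887 3.751 -2.896
vertex -2.658 3.798 -1.666
vertex -2.151 4.65 -2.43
endloop
endfacet
facet normal -0.510 0.686 -0.519
outer loop
vertex -2.887 3.751 -2.896
vertex -2.151 4.65 -2.43
vertex -1.838 4.076 -3.497
endloop
endfacet
facet normal -0.510 0.058 -0.858
outer loop
vertex -2.887 3.751 -2.896
vertex -1.838 4.076 -3.497
vertex -2.152 2.869 -3.392
endloop
endfacet
facet normal -0.799 -0.428 -0.423
outer loop
vertex -2.887 3.751 -2.896
vertex -2.152 2.869 -3.392
vertex -2.658 2.697 -2.261
endloop
endfacet
facet normal -0.977 -0.100 0.186
outer loop
vertex -2.887 3.751 -2.896
vertex -2.658 2.697 -2.261
vertex -2.658 3.798 -1.666
endloop
endfacet
facet normal 0.169 0.888 -0.428
outer loop
vertex -1.838 4.076 -3.497
vertex -2.151 4.65 -2.43
vertex -0.962 4.323 -2.639
endloop
endfacet
facet normal -0.298 0.729 0.616
outer loop
vertex -2.151 4.65 -2.43
vertex -2.658 3.798 -1.666
vertex -1.468 4.151 -1.508
endloop
endfacet
facet normal -0.588 -0.384 0.711
outer loop
vertex -2.658 3.798 -1.666
vertex -2.658 2.697 -2.261
vertex -1.782 2.944 -1.403
endloop
endfacet
facet normal -0.299 -0.914 -0.273
outer loop
vertex -2.658 2.697 -2.261
vertex -2.152 2.869 -3.392
vertex -1.469 2.37 -2.47
endloop
endfacet
facet normal 0.168 -0.129 -0.977
outer loop
vertex -2.152 2.869 -3.392
vertex -1.838 4.076 -3.497
vertex -0.962 3.222 -3.234
endloop
endfacet
facet normal 0.799 0.428 0.423
outer loop
vertex -0.733 3.269 -2.004
vertex -0.962 4.323 -2.639
vertex -1.468 4.151 -1.508
endloop
endfacet
facet normal 0.510 -0.058 0.858
outer loop
vertex -0.733 3.269 -2.004
vertex -1.468 4.151 -1.508
vertex -1.782 2.944 -1.403
endloop
endfacet
facet normal 0.510 -0.686 0.519
outer loop
vertex -0.733 3.269 -2.004
vertex -1.782 2.944 -1.403
vertex -1.469 2.37 -2.47
endloop
endfacet
facet normal 0.799 -0.588 -0.126
outer loop
vertex -0.733 3.269 -2.004
vertex -1.469 2.37 -2.47
vertex -0.962 3.222 -3.234
endloop
endfacet
facet normal 0.977 0.100 -0.186
outer loop
vertex -0.733 3.269 -2.004
vertex -0.962 3.222 -3.234
vertex -0.962 4.323 -2.639
endloop
endfacet
facet normal 0.299 0.914 0.273
outer loop
vertex -1.468 4.151 -1.508
vertex -0.962 4.323 -2.639
vertex -2.151 4.65 -2.43
endloop
endfacet
facet normal -0.168 0.129 0.977
outer loop
vertex -1.782 2.944 -1.403
vertex -1.468 4.151 -1.508
vertex -2.658 3.798 -1.666
endloop
endfacet
facet normal -0.169 -0.888 0.428
outer loop
vertex -1.469 2.37 -2.47
vertex -1.782 2.944 -1.403
vertex -2.658 2.697 -2.261
endloop
endfacet
facet normal 0.298 -0.729 -0.616
outer loop
vertex -0.962 3.222 -3.234
vertex -1.469 2.37 -2.47
vertex -2.152 2.869 -3.392
endloop
endfacet
facet normal 0.588 0.384 -0.711
outer loop
vertex -0.962 4.323 -2.639
vertex -0.962 3.222 -3.234
vertex -1.838 4.076 -3.497
endloop
endfacet
facet normal -0.840 -0.435 0.325
outer loop
vertex 0.139 -1.912 -3.18
vertex -0.705 -0.094 -2.93
vertex -0.418 -1.963 -4.69
endloop
endfacet
facet normal 0.418 -0.900 -0.124
outer loop
vertex 0.465 -1.506 -5.03
vertex 0.139 -1.912 -3.18
vertex -0.418 -1.963 -4.69
endloop
endfacet
facet normal -0.841 -0.434 0.324
outer loop
vertex -0.418 -1.963 -4.69
vertex -0.705 -0.094 -2.93
vertex -1.261 -0.144 -4.44
endloop
endfacet
facet normal -0.345 -0.031 -0.938
outer loop
vertex -1.261 -0.144 -4.44
vertex 0.465 -1.506 -5.03
vertex -0.418 -1.963 -4.69
endloop
endfacet
facet normal 0.345 0.031 0.938
outer loop
vertex 0.139 -1.912 -3.18
vertex 0.178 0.363 -3.27
vertex -0.705 -0.094 -2.93
endloop
endfacet
facet normal 0.418 -0.900 -0.124
outer loop
vertex 1.021 -1.456 -3.52
vertex 0.139 -1.912 -3.18
vertex 0.465 -1.506 -5.03
endloop
endfacet
facet normal 0.345 0.031 0.938
outer loop
vertex 1.021 -1.456 -3.52
vertex 0.178 0.363 -3.27
vertex 0.139 -1.912 -3.18
endloop
endfacet
facet normal -0.418 0.900 0.124
outer loop
vertex -0.705 -0.094 -2.93
vertex 0.178 0.363 -3.27
vertex -1.261 -0.144 -4.44
endloop
endfacet
facet normal -0.345 -0.031 -0.938
outer loop
vertex -0.379 0.312 -4.78
vertex 0.465 -1.506 -5.03
vertex -1.261 -0.144 -4.44
endloop
endfacet
facet normal -0.418 0.900 0.124
outer loop
vertex -1.261 -0.144 -4.44
vertex 0.178 0.363 -3.27
vertex -0.379 0.312 -4.78
endloop
endfacet
facet normal 0.840 0.435 -0.324
outer loop
vertex -0.379 0.312 -4.78
vertex 1.021 -1.456 -3.52
vertex 0.465 -1.506 -5.03
endloop
endfacet
facet normal 0.840 0.434 -0.325
outer loop
vertex 0.178 0.363 -3.27
vertex 1.021 -1.456 -3.52
vertex -0.379 0.312 -4.78
endloop
endfacet

endsolid


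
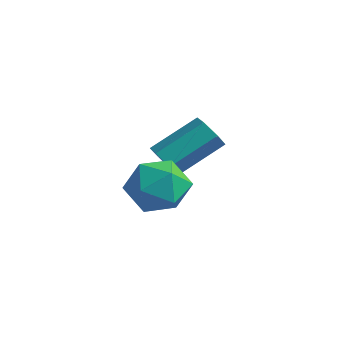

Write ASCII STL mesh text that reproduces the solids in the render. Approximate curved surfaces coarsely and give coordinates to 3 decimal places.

solid 
facet normal 0.163 0.966 0.200
outer loop
vertex 1.851 0.982 3.59
vertex 1.962 0.746 4.641
vertex 2.827 0.735 3.989
endloop
endfacet
facet normal 0.389 0.800 -0.457
outer loop
vertex 1.851 0.982 3.59
vertex 2.827 0.735 3.989
vertex 2.518 0.338 3.03
endloop
endfacet
facet normal -0.166 0.543 -0.823
outer loop
vertex 1.851 0.982 3.59
vertex 2.518 0.338 3.03
vertex 1.463 0.104 3.089
endloop
endfacet
facet normal -0.736 0.550 -0.394
outer loop
vertex 1.851 0.982 3.59
vertex 1.463 0.104 3.089
vertex 1.119 0.356 4.084
endloop
endfacet
facet normal -0.533 0.812 0.239
outer loop
vertex 1.851 0.982 3.59
vertex 1.119 0.356 4.084
vertex 1.962 0.746 4.641
endloop
endfacet
facet normal 0.874 0.279 -0.397
outer loop
vertex 2.518 0.338 3.03
vertex 2.827 0.735 3.989
vertex 3.041 -0.296 3.736
endloop
endfacet
facet normal 0.508 0.548 0.665
outer loop
vertex 2.827 0.735 3.989
vertex 1.962 0.746 4.641
vertex 2.697 -0.044 4.731
endloop
endfacet
facet normal -0.618 0.299 0.727
outer loop
vertex 1.962 0.746 4.641
vertex 1.119 0.356 4.084
vertex 1.642 -0.278 4.79
endloop
endfacet
facet normal -0.947 -0.124 -0.296
outer loop
vertex 1.119 0.356 4.084
vertex 1.463 0.104 3.089
vertex 1.333 -0.675 3.831
endloop
endfacet
facet normal -0.025 -0.136 -0.990
outer loop
vertex 1.463 0.104 3.089
vertex 2.518 0.338 3.03
vertex 2.198 -0.686 3.179
endloop
endfacet
facet normal 0.736 -0.550 0.394
outer loop
vertex 2.309 -0.922 4.23
vertex 3.041 -0.296 3.736
vertex 2.697 -0.044 4.731
endloop
endfacet
facet normal 0.166 -0.543 0.823
outer loop
vertex 2.309 -0.922 4.23
vertex 2.697 -0.044 4.731
vertex 1.642 -0.278 4.79
endloop
endfacet
facet normal -0.389 -0.800 0.457
outer loop
vertex 2.309 -0.922 4.23
vertex 1.642 -0.278 4.79
vertex 1.333 -0.675 3.831
endloop
endfacet
facet normal -0.163 -0.966 -0.200
outer loop
vertex 2.309 -0.922 4.23
vertex 1.333 -0.675 3.831
vertex 2.198 -0.686 3.179
endloop
endfacet
facet normal 0.533 -0.812 -0.239
outer loop
vertex 2.309 -0.922 4.23
vertex 2.198 -0.686 3.179
vertex 3.041 -0.296 3.736
endloop
endfacet
facet normal 0.947 0.124 0.296
outer loop
vertex 2.697 -0.044 4.731
vertex 3.041 -0.296 3.736
vertex 2.827 0.735 3.989
endloop
endfacet
facet normal 0.025 0.136 0.990
outer loop
vertex 1.642 -0.278 4.79
vertex 2.697 -0.044 4.731
vertex 1.962 0.746 4.641
endloop
endfacet
facet normal -0.874 -0.279 0.397
outer loop
vertex 1.333 -0.675 3.831
vertex 1.642 -0.278 4.79
vertex 1.119 0.356 4.084
endloop
endfacet
facet normal -0.508 -0.548 -0.665
outer loop
vertex 2.198 -0.686 3.179
vertex 1.333 -0.675 3.831
vertex 1.463 0.104 3.089
endloop
endfacet
facet normal 0.618 -0.299 -0.727
outer loop
vertex 3.041 -0.296 3.736
vertex 2.198 -0.686 3.179
vertex 2.518 0.338 3.03
endloop
endfacet
facet normal -0.333 -0.778 -0.532
outer loop
vertex 0.797 1.903 3.379
vertex 0.226 2.244 3.238
vertex 0.764 2.296 2.825
endloop
endfacet
facet normal 0.942 -0.245 -0.230
outer loop
vertex 0.797 1.903 3.379
vertex 0.764 2.296 2.825
vertex 1.426 3.375 4.384
endloop
endfacet
facet normal 0.942 -0.245 -0.230
outer loop
vertex 1.426 3.375 4.384
vertex 0.764 2.296 2.825
vertex 1.393 3.768 3.83
endloop
endfacet
facet normal 0.332 0.779 0.533
outer loop
vertex 1.426 3.375 4.384
vertex 1.393 3.768 3.83
vertex 0.854 3.716 4.242
endloop
endfacet
facet normal -0.333 -0.779 -0.532
outer loop
vertex 0.764 2.296 2.825
vertex 0.226 2.244 3.238
vertex 0.193 2.637 2.683
endloop
endfacet
facet normal 0.429 0.377 -0.821
outer loop
vertex 0.764 2.296 2.825
vertex 0.193 2.637 2.683
vertex 1.393 3.768 3.83
endloop
endfacet
facet normal 0.429 0.377 -0.821
outer loop
vertex 1.393 3.768 3.83
vertex 0.193 2.637 2.683
vertex 0.821 4.109 3.688
endloop
endfacet
facet normal 0.332 0.779 0.533
outer loop
vertex 1.393 3.768 3.83
vertex 0.821 4.109 3.688
vertex 0.854 3.716 4.242
endloop
endfacet
facet normal -0.332 -0.779 -0.532
outer loop
vertex 0.193 2.637 2.683
vertex 0.226 2.244 3.238
vertex -0.346 2.585 3.096
endloop
endfacet
facet normal -0.513 0.622 -0.591
outer loop
vertex 0.193 2.637 2.683
vertex -0.346 2.585 3.096
vertex 0.821 4.109 3.688
endloop
endfacet
facet normal -0.513 0.623 -0.591
outer loop
vertex 0.821 4.109 3.688
vertex -0.346 2.585 3.096
vertex 0.283 4.057 4.101
endloop
endfacet
facet normal 0.333 0.778 0.532
outer loop
vertex 0.821 4.109 3.688
vertex 0.283 4.057 4.101
vertex 0.854 3.716 4.242
endloop
endfacet
facet normal -0.332 -0.779 -0.533
outer loop
vertex -0.346 2.585 3.096
vertex 0.226 2.244 3.238
vertex -0.313 2.192 3.65
endloop
endfacet
facet normal -0.942 0.245 0.230
outer loop
vertex -0.346 2.585 3.096
vertex -0.313 2.192 3.65
vertex 0.283 4.057 4.101
endloop
endfacet
facet normal -0.942 0.245 0.230
outer loop
vertex 0.283 4.057 4.101
vertex -0.313 2.192 3.65
vertex 0.316 3.664 4.655
endloop
endfacet
facet normal 0.333 0.778 0.532
outer loop
vertex 0.283 4.057 4.101
vertex 0.316 3.664 4.655
vertex 0.854 3.716 4.242
endloop
endfacet
facet normal -0.332 -0.779 -0.533
outer loop
vertex -0.313 2.192 3.65
vertex 0.226 2.244 3.238
vertex 0.259 1.851 3.792
endloop
endfacet
facet normal -0.429 -0.377 0.821
outer loop
vertex -0.313 2.192 3.65
vertex 0.259 1.851 3.792
vertex 0.316 3.664 4.655
endloop
endfacet
facet normal -0.429 -0.377 0.821
outer loop
vertex 0.316 3.664 4.655
vertex 0.259 1.851 3.792
vertex 0.887 3.323 4.797
endloop
endfacet
facet normal 0.333 0.779 0.532
outer loop
vertex 0.316 3.664 4.655
vertex 0.887 3.323 4.797
vertex 0.854 3.716 4.242
endloop
endfacet
facet normal -0.333 -0.778 -0.532
outer loop
vertex 0.259 1.851 3.792
vertex 0.226 2.244 3.238
vertex 0.797 1.903 3.379
endloop
endfacet
facet normal 0.514 -0.622 0.591
outer loop
vertex 0.259 1.851 3.792
vertex 0.797 1.903 3.379
vertex 0.887 3.323 4.797
endloop
endfacet
facet normal 0.513 -0.623 0.591
outer loop
vertex 0.887 3.323 4.797
vertex 0.797 1.903 3.379
vertex 1.426 3.375 4.384
endloop
endfacet
facet normal 0.332 0.779 0.532
outer loop
vertex 0.887 3.323 4.797
vertex 1.426 3.375 4.384
vertex 0.854 3.716 4.242
endloop
endfacet

endsolid


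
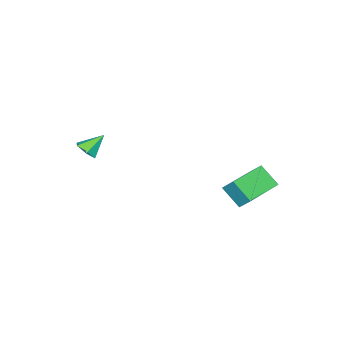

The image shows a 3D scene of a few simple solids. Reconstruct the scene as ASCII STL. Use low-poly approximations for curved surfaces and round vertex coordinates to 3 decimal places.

solid 
facet normal -0.990 0.134 0.039
outer loop
vertex -3.22 2.676 0.94
vertex -3.125 3.651 0.012
vertex -3.334 2.032 0.251
endloop
endfacet
facet normal -0.070 -0.723 0.687
outer loop
vertex -1.235 1.749 0.168
vertex -3.22 2.676 0.94
vertex -3.334 2.032 0.251
endloop
endfacet
facet normal -0.990 0.134 0.039
outer loop
vertex -3.334 2.032 0.251
vertex -3.125 3.651 0.012
vertex -3.239 3.007 -0.677
endloop
endfacet
facet normal -0.120 -0.678 -0.725
outer loop
vertex -3.239 3.007 -0.677
vertex -1.235 1.749 0.168
vertex -3.334 2.032 0.251
endloop
endfacet
facet normal 0.120 0.678 0.725
outer loop
vertex -3.22 2.676 0.94
vertex -1.026 3.368 -0.071
vertex -3.125 3.651 0.012
endloop
endfacet
facet normal -0.070 -0.723 0.687
outer loop
vertex -1.121 2.393 0.857
vertex -3.22 2.676 0.94
vertex -1.235 1.749 0.168
endloop
endfacet
facet normal 0.120 0.678 0.725
outer loop
vertex -1.121 2.393 0.857
vertex -1.026 3.368 -0.071
vertex -3.22 2.676 0.94
endloop
endfacet
facet normal 0.070 0.723 -0.687
outer loop
vertex -3.125 3.651 0.012
vertex -1.026 3.368 -0.071
vertex -3.239 3.007 -0.677
endloop
endfacet
facet normal -0.120 -0.678 -0.725
outer loop
vertex -1.14 2.724 -0.76
vertex -1.235 1.749 0.168
vertex -3.239 3.007 -0.677
endloop
endfacet
facet normal 0.070 0.723 -0.687
outer loop
vertex -3.239 3.007 -0.677
vertex -1.026 3.368 -0.071
vertex -1.14 2.724 -0.76
endloop
endfacet
facet normal 0.990 -0.134 -0.039
outer loop
vertex -1.14 2.724 -0.76
vertex -1.121 2.393 0.857
vertex -1.235 1.749 0.168
endloop
endfacet
facet normal 0.990 -0.134 -0.039
outer loop
vertex -1.026 3.368 -0.071
vertex -1.121 2.393 0.857
vertex -1.14 2.724 -0.76
endloop
endfacet
facet normal 0.576 -0.440 -0.689
outer loop
vertex 2.524 -3.686 3.19
vertex 2.131 -3.479 2.729
vertex 2.627 -3.118 2.913
endloop
endfacet
facet normal 0.493 0.308 0.814
outer loop
vertex 2.524 -3.686 3.19
vertex 2.627 -3.118 2.913
vertex 1.429 -2.941 3.571
endloop
endfacet
facet normal 0.576 -0.440 -0.689
outer loop
vertex 2.627 -3.118 2.913
vertex 2.131 -3.479 2.729
vertex 2.234 -2.911 2.452
endloop
endfacet
facet normal 0.254 0.945 0.208
outer loop
vertex 2.627 -3.118 2.913
vertex 2.234 -2.911 2.452
vertex 1.429 -2.941 3.571
endloop
endfacet
facet normal 0.575 -0.440 -0.689
outer loop
vertex 2.234 -2.911 2.452
vertex 2.131 -3.479 2.729
vertex 1.738 -3.272 2.269
endloop
endfacet
facet normal -0.477 0.818 -0.321
outer loop
vertex 2.234 -2.911 2.452
vertex 1.738 -3.272 2.269
vertex 1.429 -2.941 3.571
endloop
endfacet
facet normal 0.575 -0.441 -0.689
outer loop
vertex 1.738 -3.272 2.269
vertex 2.131 -3.479 2.729
vertex 1.635 -3.839 2.546
endloop
endfacet
facet normal -0.968 0.057 -0.244
outer loop
vertex 1.738 -3.272 2.269
vertex 1.635 -3.839 2.546
vertex 1.429 -2.941 3.571
endloop
endfacet
facet normal 0.575 -0.442 -0.689
outer loop
vertex 1.635 -3.839 2.546
vertex 2.131 -3.479 2.729
vertex 2.028 -4.046 3.007
endloop
endfacet
facet normal -0.730 -0.580 0.362
outer loop
vertex 1.635 -3.839 2.546
vertex 2.028 -4.046 3.007
vertex 1.429 -2.941 3.571
endloop
endfacet
facet normal 0.575 -0.442 -0.689
outer loop
vertex 2.028 -4.046 3.007
vertex 2.131 -3.479 2.729
vertex 2.524 -3.686 3.19
endloop
endfacet
facet normal 0.001 -0.454 0.891
outer loop
vertex 2.028 -4.046 3.007
vertex 2.524 -3.686 3.19
vertex 1.429 -2.941 3.571
endloop
endfacet

endsolid


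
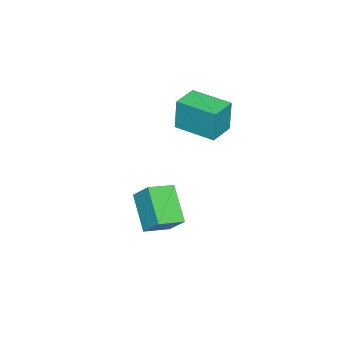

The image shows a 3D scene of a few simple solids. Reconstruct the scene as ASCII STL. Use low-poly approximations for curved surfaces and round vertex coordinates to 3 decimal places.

solid 
facet normal -0.990 0.139 -0.011
outer loop
vertex -3.89 2.669 2.987
vertex -3.657 4.321 2.92
vertex -3.883 2.611 1.588
endloop
endfacet
facet normal -0.140 -0.989 0.040
outer loop
vertex -2.803 2.459 1.6
vertex -3.89 2.669 2.987
vertex -3.883 2.611 1.588
endloop
endfacet
facet normal -0.990 0.140 -0.011
outer loop
vertex -3.883 2.611 1.588
vertex -3.657 4.321 2.92
vertex -3.649 4.263 1.521
endloop
endfacet
facet normal 0.005 -0.041 -0.999
outer loop
vertex -3.649 4.263 1.521
vertex -2.803 2.459 1.6
vertex -3.883 2.611 1.588
endloop
endfacet
facet normal -0.005 0.041 0.999
outer loop
vertex -3.89 2.669 2.987
vertex -2.577 4.169 2.932
vertex -3.657 4.321 2.92
endloop
endfacet
facet normal -0.140 -0.989 0.040
outer loop
vertex -2.811 2.517 2.999
vertex -3.89 2.669 2.987
vertex -2.803 2.459 1.6
endloop
endfacet
facet normal -0.005 0.041 0.999
outer loop
vertex -2.811 2.517 2.999
vertex -2.577 4.169 2.932
vertex -3.89 2.669 2.987
endloop
endfacet
facet normal 0.140 0.989 -0.040
outer loop
vertex -3.657 4.321 2.92
vertex -2.577 4.169 2.932
vertex -3.649 4.263 1.521
endloop
endfacet
facet normal 0.005 -0.041 -0.999
outer loop
vertex -2.57 4.111 1.533
vertex -2.803 2.459 1.6
vertex -3.649 4.263 1.521
endloop
endfacet
facet normal 0.140 0.989 -0.040
outer loop
vertex -3.649 4.263 1.521
vertex -2.577 4.169 2.932
vertex -2.57 4.111 1.533
endloop
endfacet
facet normal 0.990 -0.139 0.011
outer loop
vertex -2.57 4.111 1.533
vertex -2.811 2.517 2.999
vertex -2.803 2.459 1.6
endloop
endfacet
facet normal 0.990 -0.140 0.011
outer loop
vertex -2.577 4.169 2.932
vertex -2.811 2.517 2.999
vertex -2.57 4.111 1.533
endloop
endfacet
facet normal -0.781 0.567 -0.261
outer loop
vertex -2.251 2.683 -1.211
vertex -1.252 3.579 -2.254
vertex -2.491 1.962 -2.06
endloop
endfacet
facet normal -0.587 -0.527 0.614
outer loop
vertex -1.608 1.321 -1.766
vertex -2.251 2.683 -1.211
vertex -2.491 1.962 -2.06
endloop
endfacet
facet normal -0.781 0.567 -0.261
outer loop
vertex -2.491 1.962 -2.06
vertex -1.252 3.579 -2.254
vertex -1.492 2.858 -3.104
endloop
endfacet
facet normal -0.211 -0.633 -0.745
outer loop
vertex -1.492 2.858 -3.104
vertex -1.608 1.321 -1.766
vertex -2.491 1.962 -2.06
endloop
endfacet
facet normal 0.211 0.632 0.745
outer loop
vertex -2.251 2.683 -1.211
vertex -0.369 2.938 -1.96
vertex -1.252 3.579 -2.254
endloop
endfacet
facet normal -0.588 -0.527 0.613
outer loop
vertex -1.368 2.042 -0.916
vertex -2.251 2.683 -1.211
vertex -1.608 1.321 -1.766
endloop
endfacet
facet normal 0.211 0.633 0.745
outer loop
vertex -1.368 2.042 -0.916
vertex -0.369 2.938 -1.96
vertex -2.251 2.683 -1.211
endloop
endfacet
facet normal 0.587 0.528 -0.614
outer loop
vertex -1.252 3.579 -2.254
vertex -0.369 2.938 -1.96
vertex -1.492 2.858 -3.104
endloop
endfacet
facet normal -0.210 -0.633 -0.745
outer loop
vertex -0.609 2.217 -2.809
vertex -1.608 1.321 -1.766
vertex -1.492 2.858 -3.104
endloop
endfacet
facet normal 0.588 0.527 -0.614
outer loop
vertex -1.492 2.858 -3.104
vertex -0.369 2.938 -1.96
vertex -0.609 2.217 -2.809
endloop
endfacet
facet normal 0.781 -0.567 0.261
outer loop
vertex -0.609 2.217 -2.809
vertex -1.368 2.042 -0.916
vertex -1.608 1.321 -1.766
endloop
endfacet
facet normal 0.781 -0.567 0.261
outer loop
vertex -0.369 2.938 -1.96
vertex -1.368 2.042 -0.916
vertex -0.609 2.217 -2.809
endloop
endfacet

endsolid


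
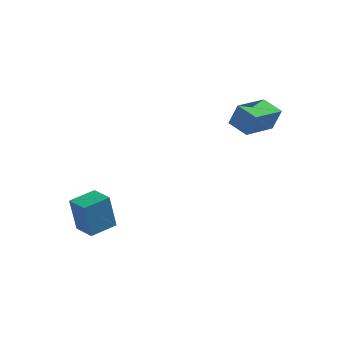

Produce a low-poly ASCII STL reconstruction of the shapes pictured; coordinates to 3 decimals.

solid 
facet normal -0.900 0.434 0.045
outer loop
vertex -4.592 -2.438 -1.312
vertex -3.991 -1.223 -1.005
vertex -4.484 -2.019 -3.183
endloop
endfacet
facet normal -0.432 -0.875 -0.221
outer loop
vertex -3.449 -2.517 -3.235
vertex -4.592 -2.438 -1.312
vertex -4.484 -2.019 -3.183
endloop
endfacet
facet normal -0.900 0.434 0.045
outer loop
vertex -4.484 -2.019 -3.183
vertex -3.991 -1.223 -1.005
vertex -3.883 -0.804 -2.876
endloop
endfacet
facet normal 0.056 0.218 -0.974
outer loop
vertex -3.883 -0.804 -2.876
vertex -3.449 -2.517 -3.235
vertex -4.484 -2.019 -3.183
endloop
endfacet
facet normal -0.056 -0.218 0.974
outer loop
vertex -4.592 -2.438 -1.312
vertex -2.956 -1.721 -1.057
vertex -3.991 -1.223 -1.005
endloop
endfacet
facet normal -0.432 -0.875 -0.221
outer loop
vertex -3.557 -2.936 -1.364
vertex -4.592 -2.438 -1.312
vertex -3.449 -2.517 -3.235
endloop
endfacet
facet normal -0.056 -0.218 0.974
outer loop
vertex -3.557 -2.936 -1.364
vertex -2.956 -1.721 -1.057
vertex -4.592 -2.438 -1.312
endloop
endfacet
facet normal 0.432 0.875 0.221
outer loop
vertex -3.991 -1.223 -1.005
vertex -2.956 -1.721 -1.057
vertex -3.883 -0.804 -2.876
endloop
endfacet
facet normal 0.056 0.218 -0.974
outer loop
vertex -2.848 -1.302 -2.928
vertex -3.449 -2.517 -3.235
vertex -3.883 -0.804 -2.876
endloop
endfacet
facet normal 0.432 0.875 0.221
outer loop
vertex -3.883 -0.804 -2.876
vertex -2.956 -1.721 -1.057
vertex -2.848 -1.302 -2.928
endloop
endfacet
facet normal 0.900 -0.434 -0.045
outer loop
vertex -2.848 -1.302 -2.928
vertex -3.557 -2.936 -1.364
vertex -3.449 -2.517 -3.235
endloop
endfacet
facet normal 0.900 -0.434 -0.045
outer loop
vertex -2.956 -1.721 -1.057
vertex -3.557 -2.936 -1.364
vertex -2.848 -1.302 -2.928
endloop
endfacet
facet normal -0.883 0.277 0.380
outer loop
vertex 1.159 2.77 3.779
vertex 1.662 4.496 3.691
vertex 0.676 2.851 2.597
endloop
endfacet
facet normal -0.280 -0.959 0.049
outer loop
vertex 1.718 2.524 2.149
vertex 1.159 2.77 3.779
vertex 0.676 2.851 2.597
endloop
endfacet
facet normal -0.883 0.277 0.379
outer loop
vertex 0.676 2.851 2.597
vertex 1.662 4.496 3.691
vertex 1.179 4.577 2.508
endloop
endfacet
facet normal -0.378 0.062 -0.924
outer loop
vertex 1.179 4.577 2.508
vertex 1.718 2.524 2.149
vertex 0.676 2.851 2.597
endloop
endfacet
facet normal 0.377 -0.063 0.924
outer loop
vertex 1.159 2.77 3.779
vertex 2.704 4.169 3.243
vertex 1.662 4.496 3.691
endloop
endfacet
facet normal -0.280 -0.959 0.049
outer loop
vertex 2.201 2.443 3.332
vertex 1.159 2.77 3.779
vertex 1.718 2.524 2.149
endloop
endfacet
facet normal 0.377 -0.062 0.924
outer loop
vertex 2.201 2.443 3.332
vertex 2.704 4.169 3.243
vertex 1.159 2.77 3.779
endloop
endfacet
facet normal 0.280 0.959 -0.049
outer loop
vertex 1.662 4.496 3.691
vertex 2.704 4.169 3.243
vertex 1.179 4.577 2.508
endloop
endfacet
facet normal -0.377 0.063 -0.924
outer loop
vertex 2.221 4.25 2.061
vertex 1.718 2.524 2.149
vertex 1.179 4.577 2.508
endloop
endfacet
facet normal 0.280 0.959 -0.049
outer loop
vertex 1.179 4.577 2.508
vertex 2.704 4.169 3.243
vertex 2.221 4.25 2.061
endloop
endfacet
facet normal 0.883 -0.277 -0.379
outer loop
vertex 2.221 4.25 2.061
vertex 2.201 2.443 3.332
vertex 1.718 2.524 2.149
endloop
endfacet
facet normal 0.883 -0.277 -0.380
outer loop
vertex 2.704 4.169 3.243
vertex 2.201 2.443 3.332
vertex 2.221 4.25 2.061
endloop
endfacet

endsolid


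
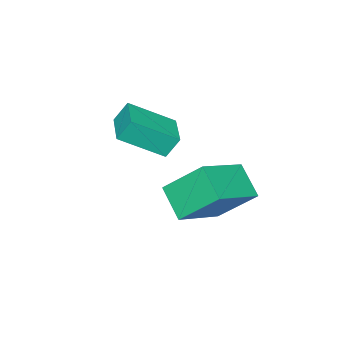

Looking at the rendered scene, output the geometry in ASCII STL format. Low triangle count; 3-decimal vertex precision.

solid 
facet normal -0.701 -0.713 -0.012
outer loop
vertex 0.537 -1.288 3.728
vertex -0.61 -0.145 2.753
vertex 0.886 -1.618 2.931
endloop
endfacet
facet normal 0.607 -0.604 0.516
outer loop
vertex 1.93 -0.555 2.947
vertex 0.537 -1.288 3.728
vertex 0.886 -1.618 2.931
endloop
endfacet
facet normal -0.701 -0.713 -0.011
outer loop
vertex 0.886 -1.618 2.931
vertex -0.61 -0.145 2.753
vertex -0.262 -0.475 1.956
endloop
endfacet
facet normal 0.374 -0.355 -0.857
outer loop
vertex -0.262 -0.475 1.956
vertex 1.93 -0.555 2.947
vertex 0.886 -1.618 2.931
endloop
endfacet
facet normal -0.374 0.355 0.857
outer loop
vertex 0.537 -1.288 3.728
vertex 0.434 0.918 2.769
vertex -0.61 -0.145 2.753
endloop
endfacet
facet normal 0.607 -0.605 0.515
outer loop
vertex 1.582 -0.225 3.744
vertex 0.537 -1.288 3.728
vertex 1.93 -0.555 2.947
endloop
endfacet
facet normal -0.374 0.355 0.857
outer loop
vertex 1.582 -0.225 3.744
vertex 0.434 0.918 2.769
vertex 0.537 -1.288 3.728
endloop
endfacet
facet normal -0.607 0.604 -0.515
outer loop
vertex -0.61 -0.145 2.753
vertex 0.434 0.918 2.769
vertex -0.262 -0.475 1.956
endloop
endfacet
facet normal 0.374 -0.355 -0.857
outer loop
vertex 0.783 0.588 1.972
vertex 1.93 -0.555 2.947
vertex -0.262 -0.475 1.956
endloop
endfacet
facet normal -0.607 0.604 -0.516
outer loop
vertex -0.262 -0.475 1.956
vertex 0.434 0.918 2.769
vertex 0.783 0.588 1.972
endloop
endfacet
facet normal 0.701 0.713 0.011
outer loop
vertex 0.783 0.588 1.972
vertex 1.582 -0.225 3.744
vertex 1.93 -0.555 2.947
endloop
endfacet
facet normal 0.701 0.713 0.011
outer loop
vertex 0.434 0.918 2.769
vertex 1.582 -0.225 3.744
vertex 0.783 0.588 1.972
endloop
endfacet
facet normal -0.915 0.053 -0.400
outer loop
vertex -0.379 2.852 1.978
vertex 0.054 3.904 1.128
vertex 0.121 1.586 0.667
endloop
endfacet
facet normal -0.305 -0.741 0.599
outer loop
vertex 2.006 1.476 1.492
vertex -0.379 2.852 1.978
vertex 0.121 1.586 0.667
endloop
endfacet
facet normal -0.915 0.053 -0.401
outer loop
vertex 0.121 1.586 0.667
vertex 0.054 3.904 1.128
vertex 0.555 2.638 -0.183
endloop
endfacet
facet normal 0.265 -0.670 -0.694
outer loop
vertex 0.555 2.638 -0.183
vertex 2.006 1.476 1.492
vertex 0.121 1.586 0.667
endloop
endfacet
facet normal -0.265 0.670 0.694
outer loop
vertex -0.379 2.852 1.978
vertex 1.939 3.794 1.953
vertex 0.054 3.904 1.128
endloop
endfacet
facet normal -0.305 -0.741 0.599
outer loop
vertex 1.505 2.742 2.803
vertex -0.379 2.852 1.978
vertex 2.006 1.476 1.492
endloop
endfacet
facet normal -0.265 0.670 0.694
outer loop
vertex 1.505 2.742 2.803
vertex 1.939 3.794 1.953
vertex -0.379 2.852 1.978
endloop
endfacet
facet normal 0.305 0.741 -0.599
outer loop
vertex 0.054 3.904 1.128
vertex 1.939 3.794 1.953
vertex 0.555 2.638 -0.183
endloop
endfacet
facet normal 0.265 -0.670 -0.694
outer loop
vertex 2.439 2.528 0.642
vertex 2.006 1.476 1.492
vertex 0.555 2.638 -0.183
endloop
endfacet
facet normal 0.305 0.741 -0.599
outer loop
vertex 0.555 2.638 -0.183
vertex 1.939 3.794 1.953
vertex 2.439 2.528 0.642
endloop
endfacet
facet normal 0.915 -0.053 0.401
outer loop
vertex 2.439 2.528 0.642
vertex 1.505 2.742 2.803
vertex 2.006 1.476 1.492
endloop
endfacet
facet normal 0.915 -0.054 0.401
outer loop
vertex 1.939 3.794 1.953
vertex 1.505 2.742 2.803
vertex 2.439 2.528 0.642
endloop
endfacet

endsolid


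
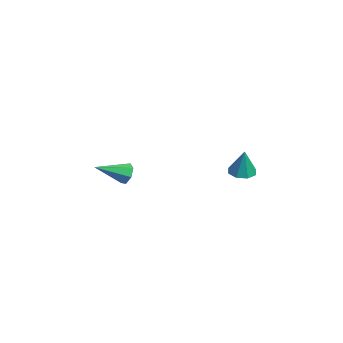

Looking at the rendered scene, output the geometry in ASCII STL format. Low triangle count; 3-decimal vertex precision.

solid 
facet normal -0.273 -0.006 -0.962
outer loop
vertex -1.175 4.419 0.19
vertex -1.517 3.937 0.29
vertex -1.603 4.53 0.311
endloop
endfacet
facet normal 0.321 0.893 0.315
outer loop
vertex -1.175 4.419 0.19
vertex -1.603 4.53 0.311
vertex -1.163 3.943 1.53
endloop
endfacet
facet normal -0.276 -0.006 -0.961
outer loop
vertex -1.603 4.53 0.311
vertex -1.517 3.937 0.29
vertex -1.981 4.294 0.421
endloop
endfacet
facet normal -0.346 0.790 0.506
outer loop
vertex -1.603 4.53 0.311
vertex -1.981 4.294 0.421
vertex -1.163 3.943 1.53
endloop
endfacet
facet normal -0.274 -0.003 -0.962
outer loop
vertex -1.981 4.294 0.421
vertex -1.517 3.937 0.29
vertex -2.088 3.848 0.453
endloop
endfacet
facet normal -0.749 0.224 0.623
outer loop
vertex -1.981 4.294 0.421
vertex -2.088 3.848 0.453
vertex -1.163 3.943 1.53
endloop
endfacet
facet normal -0.274 -0.005 -0.962
outer loop
vertex -2.088 3.848 0.453
vertex -1.517 3.937 0.29
vertex -1.86 3.455 0.39
endloop
endfacet
facet normal -0.648 -0.472 0.598
outer loop
vertex -2.088 3.848 0.453
vertex -1.86 3.455 0.39
vertex -1.163 3.943 1.53
endloop
endfacet
facet normal -0.275 -0.004 -0.962
outer loop
vertex -1.86 3.455 0.39
vertex -1.517 3.937 0.29
vertex -1.431 3.343 0.268
endloop
endfacet
facet normal -0.106 -0.889 0.445
outer loop
vertex -1.86 3.455 0.39
vertex -1.431 3.343 0.268
vertex -1.163 3.943 1.53
endloop
endfacet
facet normal -0.275 -0.004 -0.962
outer loop
vertex -1.431 3.343 0.268
vertex -1.517 3.937 0.29
vertex -1.053 3.58 0.159
endloop
endfacet
facet normal 0.565 -0.785 0.253
outer loop
vertex -1.431 3.343 0.268
vertex -1.053 3.58 0.159
vertex -1.163 3.943 1.53
endloop
endfacet
facet normal -0.276 -0.006 -0.961
outer loop
vertex -1.053 3.58 0.159
vertex -1.517 3.937 0.29
vertex -0.947 4.025 0.126
endloop
endfacet
facet normal 0.966 -0.220 0.136
outer loop
vertex -1.053 3.58 0.159
vertex -0.947 4.025 0.126
vertex -1.163 3.943 1.53
endloop
endfacet
facet normal -0.276 -0.004 -0.961
outer loop
vertex -0.947 4.025 0.126
vertex -1.517 3.937 0.29
vertex -1.175 4.419 0.19
endloop
endfacet
facet normal 0.865 0.475 0.161
outer loop
vertex -0.947 4.025 0.126
vertex -1.175 4.419 0.19
vertex -1.163 3.943 1.53
endloop
endfacet
facet normal -0.110 0.918 -0.380
outer loop
vertex -0.839 -0.932 0.304
vertex -1.228 -0.824 0.678
vertex -0.685 -0.744 0.714
endloop
endfacet
facet normal 0.924 -0.329 -0.196
outer loop
vertex -0.839 -0.932 0.304
vertex -0.685 -0.744 0.714
vertex -1.072 -2.136 1.222
endloop
endfacet
facet normal -0.110 0.918 -0.382
outer loop
vertex -0.685 -0.744 0.714
vertex -1.228 -0.824 0.678
vertex -0.94 -0.615 1.097
endloop
endfacet
facet normal 0.828 -0.026 0.560
outer loop
vertex -0.685 -0.744 0.714
vertex -0.94 -0.615 1.097
vertex -1.072 -2.136 1.222
endloop
endfacet
facet normal -0.111 0.918 -0.382
outer loop
vertex -0.94 -0.615 1.097
vertex -1.228 -0.824 0.678
vertex -1.411 -0.644 1.164
endloop
endfacet
facet normal 0.136 0.069 0.988
outer loop
vertex -0.94 -0.615 1.097
vertex -1.411 -0.644 1.164
vertex -1.072 -2.136 1.222
endloop
endfacet
facet normal -0.107 0.918 -0.381
outer loop
vertex -1.411 -0.644 1.164
vertex -1.228 -0.824 0.678
vertex -1.745 -0.807 0.865
endloop
endfacet
facet normal -0.631 -0.114 0.767
outer loop
vertex -1.411 -0.644 1.164
vertex -1.745 -0.807 0.865
vertex -1.072 -2.136 1.222
endloop
endfacet
facet normal -0.108 0.918 -0.381
outer loop
vertex -1.745 -0.807 0.865
vertex -1.228 -0.824 0.678
vertex -1.689 -0.983 0.425
endloop
endfacet
facet normal -0.897 -0.438 0.061
outer loop
vertex -1.745 -0.807 0.865
vertex -1.689 -0.983 0.425
vertex -1.072 -2.136 1.222
endloop
endfacet
facet normal -0.108 0.919 -0.380
outer loop
vertex -1.689 -0.983 0.425
vertex -1.228 -0.824 0.678
vertex -1.286 -1.039 0.175
endloop
endfacet
facet normal -0.461 -0.658 -0.595
outer loop
vertex -1.689 -0.983 0.425
vertex -1.286 -1.039 0.175
vertex -1.072 -2.136 1.222
endloop
endfacet
facet normal -0.110 0.918 -0.380
outer loop
vertex -1.286 -1.039 0.175
vertex -1.228 -0.824 0.678
vertex -0.839 -0.932 0.304
endloop
endfacet
facet normal 0.351 -0.610 -0.711
outer loop
vertex -1.286 -1.039 0.175
vertex -0.839 -0.932 0.304
vertex -1.072 -2.136 1.222
endloop
endfacet

endsolid


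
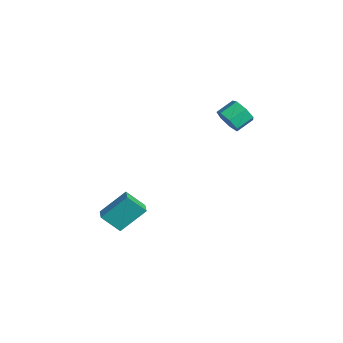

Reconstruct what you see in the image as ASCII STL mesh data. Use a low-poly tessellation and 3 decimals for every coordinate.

solid 
facet normal 0.134 -0.888 -0.440
outer loop
vertex -1.505 2.611 4.036
vertex -2.204 2.802 3.438
vertex -1.287 2.986 3.346
endloop
endfacet
facet normal 0.954 -0.005 0.299
outer loop
vertex -1.505 2.611 4.036
vertex -1.287 2.986 3.346
vertex -1.676 3.747 4.6
endloop
endfacet
facet normal 0.954 -0.004 0.298
outer loop
vertex -1.676 3.747 4.6
vertex -1.287 2.986 3.346
vertex -1.459 4.122 3.91
endloop
endfacet
facet normal -0.134 0.888 0.440
outer loop
vertex -1.676 3.747 4.6
vertex -1.459 4.122 3.91
vertex -2.376 3.938 4.002
endloop
endfacet
facet normal 0.134 -0.888 -0.441
outer loop
vertex -1.287 2.986 3.346
vertex -2.204 2.802 3.438
vertex -1.76 3.223 2.725
endloop
endfacet
facet normal 0.804 0.358 -0.476
outer loop
vertex -1.287 2.986 3.346
vertex -1.76 3.223 2.725
vertex -1.459 4.122 3.91
endloop
endfacet
facet normal 0.804 0.357 -0.475
outer loop
vertex -1.459 4.122 3.91
vertex -1.76 3.223 2.725
vertex -1.931 4.359 3.289
endloop
endfacet
facet normal -0.134 0.888 0.441
outer loop
vertex -1.459 4.122 3.91
vertex -1.931 4.359 3.289
vertex -2.376 3.938 4.002
endloop
endfacet
facet normal 0.134 -0.888 -0.441
outer loop
vertex -1.76 3.223 2.725
vertex -2.204 2.802 3.438
vertex -2.567 3.143 2.641
endloop
endfacet
facet normal 0.048 0.450 -0.892
outer loop
vertex -1.76 3.223 2.725
vertex -2.567 3.143 2.641
vertex -1.931 4.359 3.289
endloop
endfacet
facet normal 0.048 0.450 -0.892
outer loop
vertex -1.931 4.359 3.289
vertex -2.567 3.143 2.641
vertex -2.739 4.279 3.205
endloop
endfacet
facet normal -0.134 0.888 0.441
outer loop
vertex -1.931 4.359 3.289
vertex -2.739 4.279 3.205
vertex -2.376 3.938 4.002
endloop
endfacet
facet normal 0.134 -0.888 -0.441
outer loop
vertex -2.567 3.143 2.641
vertex -2.204 2.802 3.438
vertex -3.101 2.806 3.157
endloop
endfacet
facet normal -0.744 0.204 -0.637
outer loop
vertex -2.567 3.143 2.641
vertex -3.101 2.806 3.157
vertex -2.739 4.279 3.205
endloop
endfacet
facet normal -0.744 0.204 -0.637
outer loop
vertex -2.739 4.279 3.205
vertex -3.101 2.806 3.157
vertex -3.273 3.942 3.721
endloop
endfacet
facet normal -0.134 0.888 0.441
outer loop
vertex -2.739 4.279 3.205
vertex -3.273 3.942 3.721
vertex -2.376 3.938 4.002
endloop
endfacet
facet normal 0.134 -0.888 -0.441
outer loop
vertex -3.101 2.806 3.157
vertex -2.204 2.802 3.438
vertex -2.96 2.466 3.885
endloop
endfacet
facet normal -0.976 -0.196 0.097
outer loop
vertex -3.101 2.806 3.157
vertex -2.96 2.466 3.885
vertex -3.273 3.942 3.721
endloop
endfacet
facet normal -0.976 -0.196 0.099
outer loop
vertex -3.273 3.942 3.721
vertex -2.96 2.466 3.885
vertex -3.131 3.602 4.449
endloop
endfacet
facet normal -0.134 0.888 0.441
outer loop
vertex -3.273 3.942 3.721
vertex -3.131 3.602 4.449
vertex -2.376 3.938 4.002
endloop
endfacet
facet normal 0.134 -0.888 -0.441
outer loop
vertex -2.96 2.466 3.885
vertex -2.204 2.802 3.438
vertex -2.249 2.379 4.276
endloop
endfacet
facet normal -0.472 -0.448 0.759
outer loop
vertex -2.96 2.466 3.885
vertex -2.249 2.379 4.276
vertex -3.131 3.602 4.449
endloop
endfacet
facet normal -0.473 -0.448 0.759
outer loop
vertex -3.131 3.602 4.449
vertex -2.249 2.379 4.276
vertex -2.421 3.515 4.84
endloop
endfacet
facet normal -0.134 0.888 0.441
outer loop
vertex -3.131 3.602 4.449
vertex -2.421 3.515 4.84
vertex -2.376 3.938 4.002
endloop
endfacet
facet normal 0.135 -0.887 -0.441
outer loop
vertex -2.249 2.379 4.276
vertex -2.204 2.802 3.438
vertex -1.505 2.611 4.036
endloop
endfacet
facet normal 0.387 -0.362 0.848
outer loop
vertex -2.249 2.379 4.276
vertex -1.505 2.611 4.036
vertex -2.421 3.515 4.84
endloop
endfacet
facet normal 0.386 -0.363 0.848
outer loop
vertex -2.421 3.515 4.84
vertex -1.505 2.611 4.036
vertex -1.676 3.747 4.6
endloop
endfacet
facet normal -0.134 0.888 0.441
outer loop
vertex -2.421 3.515 4.84
vertex -1.676 3.747 4.6
vertex -2.376 3.938 4.002
endloop
endfacet
facet normal -0.930 0.314 -0.191
outer loop
vertex -4.126 -2.918 -2.42
vertex -3.551 -1.928 -3.594
vertex -4.366 -4.53 -3.898
endloop
endfacet
facet normal -0.351 -0.604 0.716
outer loop
vertex -3.529 -4.812 -3.726
vertex -4.126 -2.918 -2.42
vertex -4.366 -4.53 -3.898
endloop
endfacet
facet normal -0.930 0.314 -0.191
outer loop
vertex -4.366 -4.53 -3.898
vertex -3.551 -1.928 -3.594
vertex -3.791 -3.539 -5.072
endloop
endfacet
facet normal -0.109 -0.733 -0.672
outer loop
vertex -3.791 -3.539 -5.072
vertex -3.529 -4.812 -3.726
vertex -4.366 -4.53 -3.898
endloop
endfacet
facet normal 0.109 0.733 0.671
outer loop
vertex -4.126 -2.918 -2.42
vertex -2.714 -2.21 -3.422
vertex -3.551 -1.928 -3.594
endloop
endfacet
facet normal -0.351 -0.604 0.715
outer loop
vertex -3.289 -3.201 -2.248
vertex -4.126 -2.918 -2.42
vertex -3.529 -4.812 -3.726
endloop
endfacet
facet normal 0.110 0.732 0.672
outer loop
vertex -3.289 -3.201 -2.248
vertex -2.714 -2.21 -3.422
vertex -4.126 -2.918 -2.42
endloop
endfacet
facet normal 0.351 0.604 -0.716
outer loop
vertex -3.551 -1.928 -3.594
vertex -2.714 -2.21 -3.422
vertex -3.791 -3.539 -5.072
endloop
endfacet
facet normal -0.110 -0.733 -0.672
outer loop
vertex -2.954 -3.822 -4.9
vertex -3.529 -4.812 -3.726
vertex -3.791 -3.539 -5.072
endloop
endfacet
facet normal 0.351 0.604 -0.716
outer loop
vertex -3.791 -3.539 -5.072
vertex -2.714 -2.21 -3.422
vertex -2.954 -3.822 -4.9
endloop
endfacet
facet normal 0.930 -0.314 0.191
outer loop
vertex -2.954 -3.822 -4.9
vertex -3.289 -3.201 -2.248
vertex -3.529 -4.812 -3.726
endloop
endfacet
facet normal 0.930 -0.314 0.191
outer loop
vertex -2.714 -2.21 -3.422
vertex -3.289 -3.201 -2.248
vertex -2.954 -3.822 -4.9
endloop
endfacet

endsolid
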